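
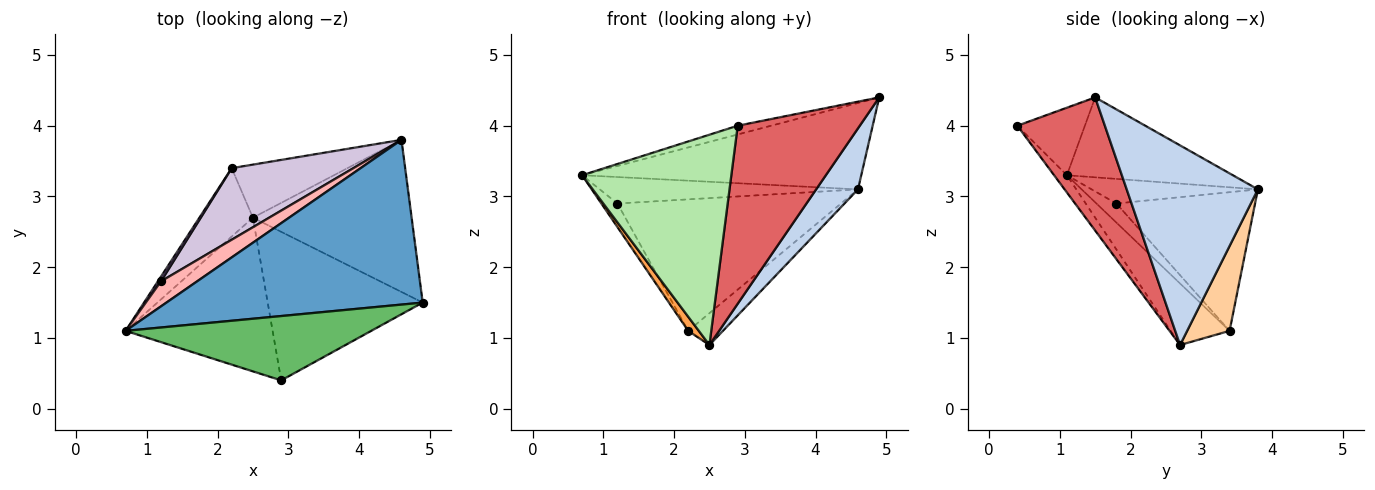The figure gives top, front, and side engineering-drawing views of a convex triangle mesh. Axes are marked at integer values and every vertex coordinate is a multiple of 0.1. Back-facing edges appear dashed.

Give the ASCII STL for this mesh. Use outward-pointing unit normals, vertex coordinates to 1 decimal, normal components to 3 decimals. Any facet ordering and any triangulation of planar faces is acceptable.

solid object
 facet normal -0.266 0.448 0.854
  outer loop
   vertex 4.6 3.8 3.1
   vertex 0.7 1.1 3.3
   vertex 4.9 1.5 4.4
  endloop
 endfacet
 facet normal 0.759 -0.242 -0.604
  outer loop
   vertex 2.5 2.7 0.9
   vertex 4.6 3.8 3.1
   vertex 4.9 1.5 4.4
  endloop
 endfacet
 facet normal -0.748 -0.135 -0.650
  outer loop
   vertex 2.2 3.4 1.1
   vertex 2.5 2.7 0.9
   vertex 0.7 1.1 3.3
  endloop
 endfacet
 facet normal 0.532 0.436 -0.726
  outer loop
   vertex 2.2 3.4 1.1
   vertex 4.6 3.8 3.1
   vertex 2.5 2.7 0.9
  endloop
 endfacet
 facet normal -0.263 0.130 0.956
  outer loop
   vertex 2.9 0.4 4.0
   vertex 4.9 1.5 4.4
   vertex 0.7 1.1 3.3
  endloop
 endfacet
 facet normal -0.069 -0.805 -0.589
  outer loop
   vertex 2.9 0.4 4.0
   vertex 0.7 1.1 3.3
   vertex 2.5 2.7 0.9
  endloop
 endfacet
 facet normal 0.482 -0.673 -0.561
  outer loop
   vertex 2.9 0.4 4.0
   vertex 2.5 2.7 0.9
   vertex 4.9 1.5 4.4
  endloop
 endfacet
 facet normal -0.424 0.658 0.622
  outer loop
   vertex 1.2 1.8 2.9
   vertex 0.7 1.1 3.3
   vertex 4.6 3.8 3.1
  endloop
 endfacet
 facet normal -0.772 0.623 0.125
  outer loop
   vertex 1.2 1.8 2.9
   vertex 2.2 3.4 1.1
   vertex 0.7 1.1 3.3
  endloop
 endfacet
 facet normal -0.478 0.771 0.420
  outer loop
   vertex 1.2 1.8 2.9
   vertex 4.6 3.8 3.1
   vertex 2.2 3.4 1.1
  endloop
 endfacet
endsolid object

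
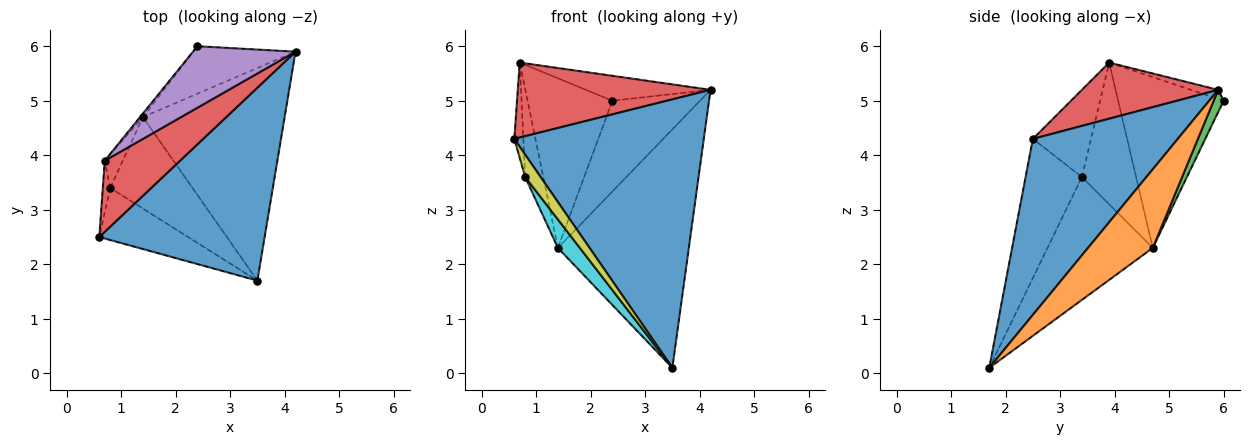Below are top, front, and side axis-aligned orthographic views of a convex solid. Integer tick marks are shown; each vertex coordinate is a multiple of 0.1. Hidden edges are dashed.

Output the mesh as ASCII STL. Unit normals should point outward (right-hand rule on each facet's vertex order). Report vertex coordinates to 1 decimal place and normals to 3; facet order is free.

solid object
 facet normal 0.528 -0.690 0.496
  outer loop
   vertex 3.5 1.7 0.1
   vertex 4.2 5.9 5.2
   vertex 0.6 2.5 4.3
  endloop
 endfacet
 facet normal 0.346 0.700 -0.624
  outer loop
   vertex 1.4 4.7 2.3
   vertex 4.2 5.9 5.2
   vertex 3.5 1.7 0.1
  endloop
 endfacet
 facet normal 0.100 0.881 -0.462
  outer loop
   vertex 1.4 4.7 2.3
   vertex 2.4 6.0 5.0
   vertex 4.2 5.9 5.2
  endloop
 endfacet
 facet normal 0.456 -0.645 0.613
  outer loop
   vertex 0.7 3.9 5.7
   vertex 0.6 2.5 4.3
   vertex 4.2 5.9 5.2
  endloop
 endfacet
 facet normal -0.082 0.374 0.924
  outer loop
   vertex 0.7 3.9 5.7
   vertex 4.2 5.9 5.2
   vertex 2.4 6.0 5.0
  endloop
 endfacet
 facet normal -0.779 0.627 -0.013
  outer loop
   vertex 0.7 3.9 5.7
   vertex 2.4 6.0 5.0
   vertex 1.4 4.7 2.3
  endloop
 endfacet
 facet normal -0.985 0.154 -0.084
  outer loop
   vertex 0.8 3.4 3.6
   vertex 0.6 2.5 4.3
   vertex 0.7 3.9 5.7
  endloop
 endfacet
 facet normal -0.942 0.315 -0.120
  outer loop
   vertex 0.8 3.4 3.6
   vertex 0.7 3.9 5.7
   vertex 1.4 4.7 2.3
  endloop
 endfacet
 facet normal -0.821 -0.225 -0.524
  outer loop
   vertex 0.8 3.4 3.6
   vertex 3.5 1.7 0.1
   vertex 0.6 2.5 4.3
  endloop
 endfacet
 facet normal -0.819 -0.171 -0.549
  outer loop
   vertex 0.8 3.4 3.6
   vertex 1.4 4.7 2.3
   vertex 3.5 1.7 0.1
  endloop
 endfacet
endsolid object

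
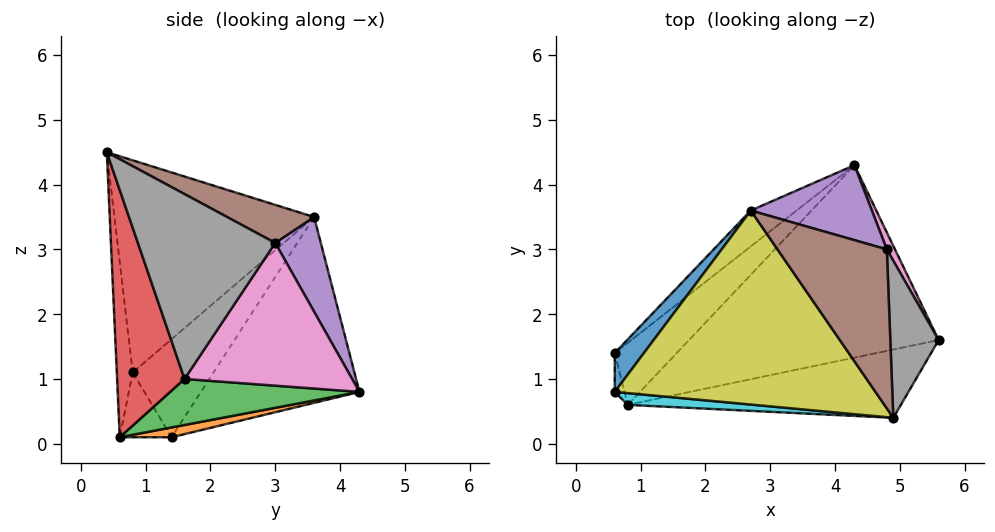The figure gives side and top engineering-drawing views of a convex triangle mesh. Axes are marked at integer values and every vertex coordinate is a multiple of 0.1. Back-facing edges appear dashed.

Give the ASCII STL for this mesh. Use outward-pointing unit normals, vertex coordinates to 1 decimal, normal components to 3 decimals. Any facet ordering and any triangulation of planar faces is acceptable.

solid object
 facet normal -0.593 0.792 -0.146
  outer loop
   vertex 2.7 3.6 3.5
   vertex 4.3 4.3 0.8
   vertex 0.6 1.4 0.1
  endloop
 endfacet
 facet normal 0.156 0.039 -0.987
  outer loop
   vertex 0.8 0.6 0.1
   vertex 0.6 1.4 0.1
   vertex 4.3 4.3 0.8
  endloop
 endfacet
 facet normal 0.181 0.014 -0.983
  outer loop
   vertex 0.8 0.6 0.1
   vertex 4.3 4.3 0.8
   vertex 5.6 1.6 1.0
  endloop
 endfacet
 facet normal 0.245 -0.931 -0.270
  outer loop
   vertex 0.8 0.6 0.1
   vertex 5.6 1.6 1.0
   vertex 4.9 0.4 4.5
  endloop
 endfacet
 facet normal 0.322 0.852 0.412
  outer loop
   vertex 4.8 3.0 3.1
   vertex 4.3 4.3 0.8
   vertex 2.7 3.6 3.5
  endloop
 endfacet
 facet normal 0.292 0.462 0.837
  outer loop
   vertex 4.8 3.0 3.1
   vertex 2.7 3.6 3.5
   vertex 4.9 0.4 4.5
  endloop
 endfacet
 facet normal 0.898 0.436 0.051
  outer loop
   vertex 4.8 3.0 3.1
   vertex 5.6 1.6 1.0
   vertex 4.3 4.3 0.8
  endloop
 endfacet
 facet normal 0.953 0.171 0.249
  outer loop
   vertex 4.8 3.0 3.1
   vertex 4.9 0.4 4.5
   vertex 5.6 1.6 1.0
  endloop
 endfacet
 facet normal -0.620 -0.188 0.762
  outer loop
   vertex 0.6 0.8 1.1
   vertex 4.9 0.4 4.5
   vertex 2.7 3.6 3.5
  endloop
 endfacet
 facet normal -0.210 -0.966 0.151
  outer loop
   vertex 0.6 0.8 1.1
   vertex 0.8 0.6 0.1
   vertex 4.9 0.4 4.5
  endloop
 endfacet
 facet normal -0.866 0.429 0.257
  outer loop
   vertex 0.6 0.8 1.1
   vertex 2.7 3.6 3.5
   vertex 0.6 1.4 0.1
  endloop
 endfacet
 facet normal -0.960 -0.240 -0.144
  outer loop
   vertex 0.6 0.8 1.1
   vertex 0.6 1.4 0.1
   vertex 0.8 0.6 0.1
  endloop
 endfacet
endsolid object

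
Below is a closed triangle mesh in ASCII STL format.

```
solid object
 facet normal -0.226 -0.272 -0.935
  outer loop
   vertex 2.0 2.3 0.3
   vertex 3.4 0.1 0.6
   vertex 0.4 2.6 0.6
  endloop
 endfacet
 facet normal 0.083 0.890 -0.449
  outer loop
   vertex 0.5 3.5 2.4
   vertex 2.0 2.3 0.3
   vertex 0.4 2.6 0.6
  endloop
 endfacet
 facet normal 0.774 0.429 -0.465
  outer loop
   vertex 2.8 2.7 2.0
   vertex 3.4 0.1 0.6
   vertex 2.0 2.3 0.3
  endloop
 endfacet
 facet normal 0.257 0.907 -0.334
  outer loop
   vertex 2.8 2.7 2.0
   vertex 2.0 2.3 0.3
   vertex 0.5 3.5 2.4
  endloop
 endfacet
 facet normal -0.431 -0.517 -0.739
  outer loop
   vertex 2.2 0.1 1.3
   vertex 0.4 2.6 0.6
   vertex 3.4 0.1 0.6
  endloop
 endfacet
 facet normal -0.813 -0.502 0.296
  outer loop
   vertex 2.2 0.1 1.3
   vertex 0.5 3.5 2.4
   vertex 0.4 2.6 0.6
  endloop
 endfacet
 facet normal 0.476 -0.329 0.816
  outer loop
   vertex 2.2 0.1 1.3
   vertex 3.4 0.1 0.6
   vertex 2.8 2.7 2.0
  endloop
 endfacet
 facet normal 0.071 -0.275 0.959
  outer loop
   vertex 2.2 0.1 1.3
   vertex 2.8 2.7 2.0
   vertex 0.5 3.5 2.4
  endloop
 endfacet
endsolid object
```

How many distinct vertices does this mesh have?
6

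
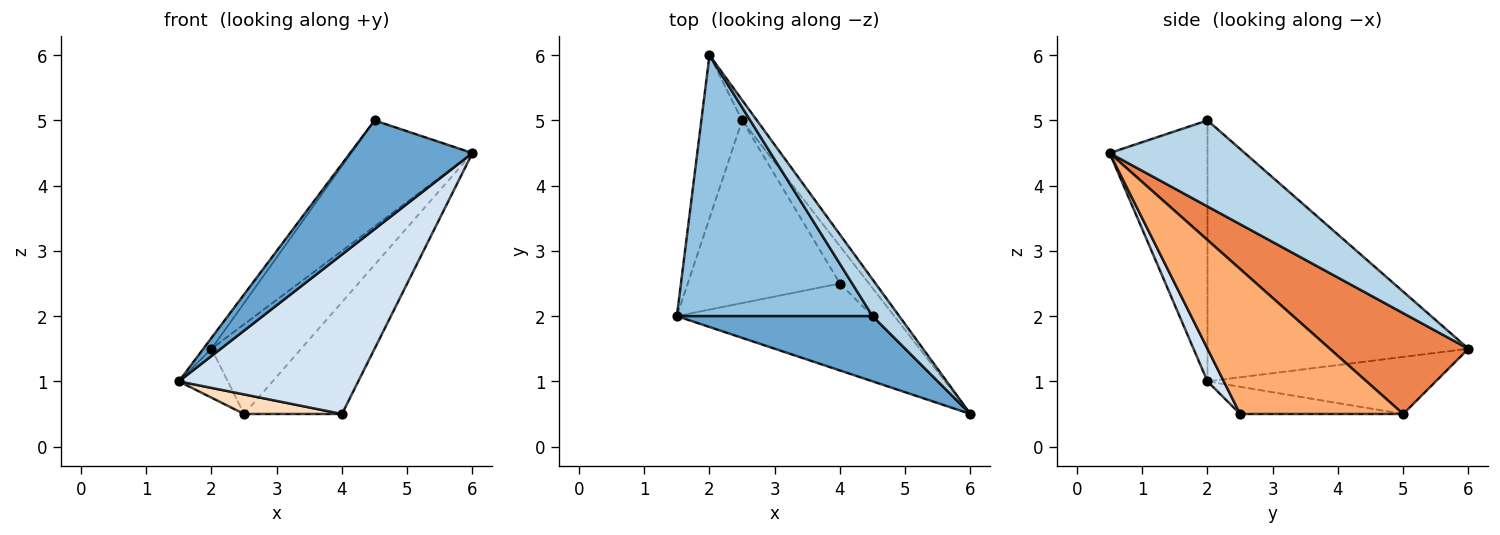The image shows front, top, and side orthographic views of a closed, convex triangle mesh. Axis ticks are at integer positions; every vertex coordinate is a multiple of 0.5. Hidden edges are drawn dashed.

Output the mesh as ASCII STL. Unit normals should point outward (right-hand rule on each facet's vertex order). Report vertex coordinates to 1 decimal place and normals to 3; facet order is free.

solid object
 facet normal -0.566 -0.707 0.424
  outer loop
   vertex 4.5 2.0 5.0
   vertex 1.5 2.0 1.0
   vertex 6.0 0.5 4.5
  endloop
 endfacet
 facet normal -0.800 0.025 0.600
  outer loop
   vertex 4.5 2.0 5.0
   vertex 2.0 6.0 1.5
   vertex 1.5 2.0 1.0
  endloop
 endfacet
 facet normal 0.725 0.650 0.225
  outer loop
   vertex 4.5 2.0 5.0
   vertex 6.0 0.5 4.5
   vertex 2.0 6.0 1.5
  endloop
 endfacet
 facet normal 0.080 -0.875 -0.477
  outer loop
   vertex 4.0 2.5 0.5
   vertex 6.0 0.5 4.5
   vertex 1.5 2.0 1.0
  endloop
 endfacet
 facet normal 0.833 0.539 -0.123
  outer loop
   vertex 2.5 5.0 0.5
   vertex 2.0 6.0 1.5
   vertex 6.0 0.5 4.5
  endloop
 endfacet
 facet normal 0.845 0.507 -0.169
  outer loop
   vertex 2.5 5.0 0.5
   vertex 6.0 0.5 4.5
   vertex 4.0 2.5 0.5
  endloop
 endfacet
 facet normal -0.802 0.172 -0.573
  outer loop
   vertex 2.5 5.0 0.5
   vertex 1.5 2.0 1.0
   vertex 2.0 6.0 1.5
  endloop
 endfacet
 facet normal -0.175 -0.105 -0.979
  outer loop
   vertex 2.5 5.0 0.5
   vertex 4.0 2.5 0.5
   vertex 1.5 2.0 1.0
  endloop
 endfacet
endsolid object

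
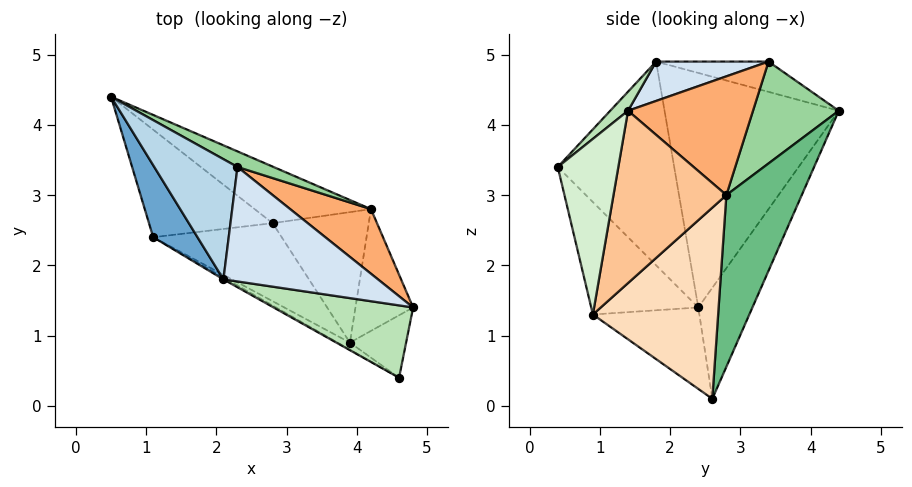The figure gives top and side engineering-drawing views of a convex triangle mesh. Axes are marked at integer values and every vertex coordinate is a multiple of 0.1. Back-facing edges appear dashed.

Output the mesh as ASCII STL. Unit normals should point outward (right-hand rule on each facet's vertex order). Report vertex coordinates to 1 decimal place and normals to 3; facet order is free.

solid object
 facet normal -0.859 -0.485 0.162
  outer loop
   vertex 1.1 2.4 1.4
   vertex 2.1 1.8 4.9
   vertex 0.5 4.4 4.2
  endloop
 endfacet
 facet normal -0.511 0.644 -0.569
  outer loop
   vertex 1.1 2.4 1.4
   vertex 0.5 4.4 4.2
   vertex 2.8 2.6 0.1
  endloop
 endfacet
 facet normal -0.341 0.043 0.939
  outer loop
   vertex 2.3 3.4 4.9
   vertex 0.5 4.4 4.2
   vertex 2.1 1.8 4.9
  endloop
 endfacet
 facet normal 0.247 -0.031 0.969
  outer loop
   vertex 2.3 3.4 4.9
   vertex 2.1 1.8 4.9
   vertex 4.8 1.4 4.2
  endloop
 endfacet
 facet normal -0.389 -0.686 -0.615
  outer loop
   vertex 3.9 0.9 1.3
   vertex 1.1 2.4 1.4
   vertex 2.8 2.6 0.1
  endloop
 endfacet
 facet normal 0.634 0.642 0.432
  outer loop
   vertex 4.2 2.8 3.0
   vertex 2.3 3.4 4.9
   vertex 4.8 1.4 4.2
  endloop
 endfacet
 facet normal 0.940 0.133 -0.315
  outer loop
   vertex 4.2 2.8 3.0
   vertex 4.8 1.4 4.2
   vertex 3.9 0.9 1.3
  endloop
 endfacet
 facet normal 0.864 0.252 -0.435
  outer loop
   vertex 4.2 2.8 3.0
   vertex 3.9 0.9 1.3
   vertex 2.8 2.6 0.1
  endloop
 endfacet
 facet normal 0.326 0.919 -0.221
  outer loop
   vertex 4.2 2.8 3.0
   vertex 2.8 2.6 0.1
   vertex 0.5 4.4 4.2
  endloop
 endfacet
 facet normal 0.434 0.888 0.153
  outer loop
   vertex 4.2 2.8 3.0
   vertex 0.5 4.4 4.2
   vertex 2.3 3.4 4.9
  endloop
 endfacet
 facet normal 0.105 -0.634 0.766
  outer loop
   vertex 4.6 0.4 3.4
   vertex 4.8 1.4 4.2
   vertex 2.1 1.8 4.9
  endloop
 endfacet
 facet normal 0.951 0.053 -0.304
  outer loop
   vertex 4.6 0.4 3.4
   vertex 3.9 0.9 1.3
   vertex 4.8 1.4 4.2
  endloop
 endfacet
 facet normal -0.492 -0.870 -0.008
  outer loop
   vertex 4.6 0.4 3.4
   vertex 2.1 1.8 4.9
   vertex 1.1 2.4 1.4
  endloop
 endfacet
 facet normal -0.473 -0.880 -0.052
  outer loop
   vertex 4.6 0.4 3.4
   vertex 1.1 2.4 1.4
   vertex 3.9 0.9 1.3
  endloop
 endfacet
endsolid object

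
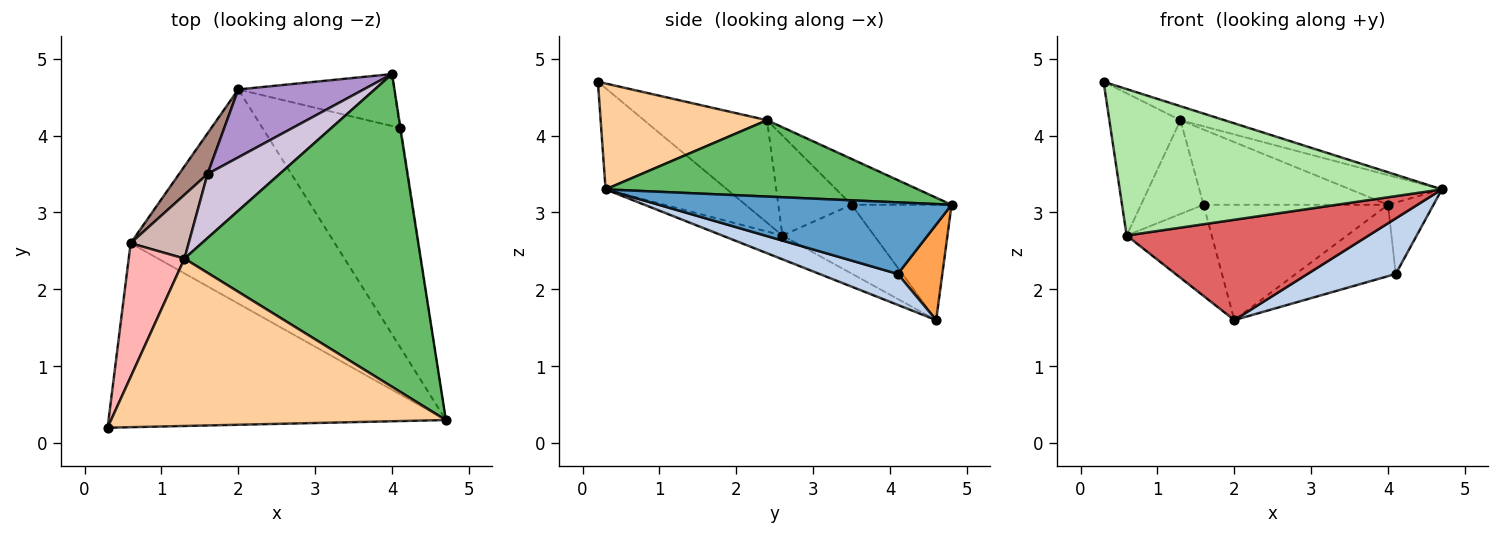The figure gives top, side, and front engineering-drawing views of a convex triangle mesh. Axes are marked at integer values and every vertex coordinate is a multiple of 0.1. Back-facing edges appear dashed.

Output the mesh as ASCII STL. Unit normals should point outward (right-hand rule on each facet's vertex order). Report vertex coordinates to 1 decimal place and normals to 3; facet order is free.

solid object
 facet normal 0.988 0.153 -0.009
  outer loop
   vertex 4.1 4.1 2.2
   vertex 4.0 4.8 3.1
   vertex 4.7 0.3 3.3
  endloop
 endfacet
 facet normal 0.213 -0.240 -0.947
  outer loop
   vertex 4.1 4.1 2.2
   vertex 4.7 0.3 3.3
   vertex 2.0 4.6 1.6
  endloop
 endfacet
 facet normal 0.339 0.760 -0.554
  outer loop
   vertex 4.1 4.1 2.2
   vertex 2.0 4.6 1.6
   vertex 4.0 4.8 3.1
  endloop
 endfacet
 facet normal 0.301 0.079 0.950
  outer loop
   vertex 1.3 2.4 4.2
   vertex 0.3 0.2 4.7
   vertex 4.7 0.3 3.3
  endloop
 endfacet
 facet normal 0.306 0.090 0.948
  outer loop
   vertex 1.3 2.4 4.2
   vertex 4.7 0.3 3.3
   vertex 4.0 4.8 3.1
  endloop
 endfacet
 facet normal -0.229 -0.606 -0.762
  outer loop
   vertex 0.6 2.6 2.7
   vertex 4.7 0.3 3.3
   vertex 0.3 0.2 4.7
  endloop
 endfacet
 facet normal -0.105 -0.422 -0.901
  outer loop
   vertex 0.6 2.6 2.7
   vertex 2.0 4.6 1.6
   vertex 4.7 0.3 3.3
  endloop
 endfacet
 facet normal -0.783 0.453 0.426
  outer loop
   vertex 0.6 2.6 2.7
   vertex 0.3 0.2 4.7
   vertex 1.3 2.4 4.2
  endloop
 endfacet
 facet normal -0.423 0.781 0.460
  outer loop
   vertex 1.6 3.5 3.1
   vertex 4.0 4.8 3.1
   vertex 2.0 4.6 1.6
  endloop
 endfacet
 facet normal -0.381 0.704 0.600
  outer loop
   vertex 1.6 3.5 3.1
   vertex 1.3 2.4 4.2
   vertex 4.0 4.8 3.1
  endloop
 endfacet
 facet normal -0.702 0.651 0.290
  outer loop
   vertex 1.6 3.5 3.1
   vertex 2.0 4.6 1.6
   vertex 0.6 2.6 2.7
  endloop
 endfacet
 facet normal -0.696 0.594 0.404
  outer loop
   vertex 1.6 3.5 3.1
   vertex 0.6 2.6 2.7
   vertex 1.3 2.4 4.2
  endloop
 endfacet
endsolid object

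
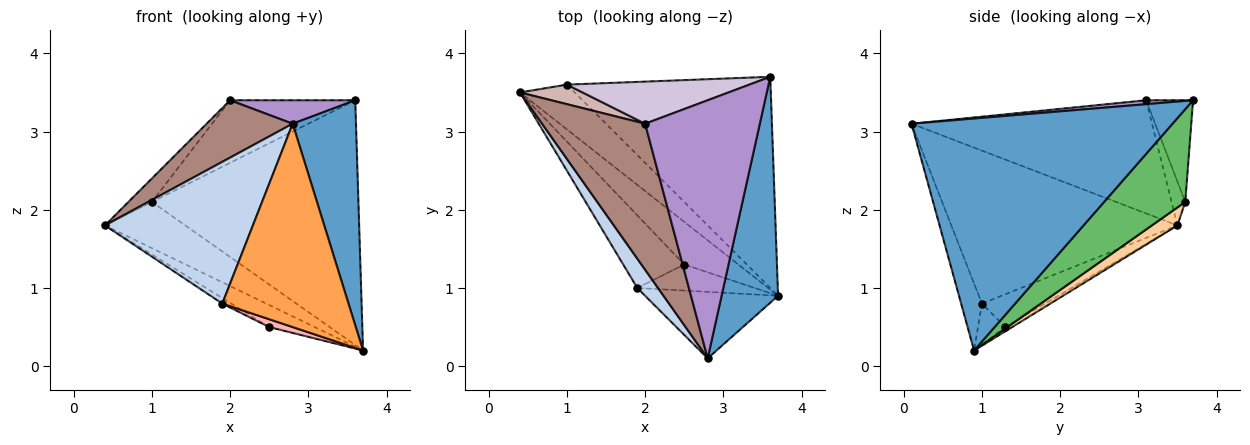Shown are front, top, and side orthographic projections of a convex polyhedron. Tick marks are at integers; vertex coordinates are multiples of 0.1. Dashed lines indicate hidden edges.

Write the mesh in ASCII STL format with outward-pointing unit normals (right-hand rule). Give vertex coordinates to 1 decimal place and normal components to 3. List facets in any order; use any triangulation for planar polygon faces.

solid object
 facet normal 0.946 -0.229 0.230
  outer loop
   vertex 2.8 0.1 3.1
   vertex 3.7 0.9 0.2
   vertex 3.6 3.7 3.4
  endloop
 endfacet
 facet normal -0.832 -0.544 0.113
  outer loop
   vertex 1.9 1.0 0.8
   vertex 2.8 0.1 3.1
   vertex 0.4 3.5 1.8
  endloop
 endfacet
 facet normal -0.155 -0.939 -0.307
  outer loop
   vertex 1.9 1.0 0.8
   vertex 3.7 0.9 0.2
   vertex 2.8 0.1 3.1
  endloop
 endfacet
 facet normal 0.223 0.700 -0.679
  outer loop
   vertex 1.0 3.6 2.1
   vertex 3.7 0.9 0.2
   vertex 0.4 3.5 1.8
  endloop
 endfacet
 facet normal 0.285 0.726 -0.626
  outer loop
   vertex 1.0 3.6 2.1
   vertex 3.6 3.7 3.4
   vertex 3.7 0.9 0.2
  endloop
 endfacet
 facet normal -0.069 0.458 -0.886
  outer loop
   vertex 2.5 1.3 0.5
   vertex 0.4 3.5 1.8
   vertex 3.7 0.9 0.2
  endloop
 endfacet
 facet normal -0.473 0.068 -0.878
  outer loop
   vertex 2.5 1.3 0.5
   vertex 1.9 1.0 0.8
   vertex 0.4 3.5 1.8
  endloop
 endfacet
 facet normal -0.318 -0.272 -0.908
  outer loop
   vertex 2.5 1.3 0.5
   vertex 3.7 0.9 0.2
   vertex 1.9 1.0 0.8
  endloop
 endfacet
 facet normal 0.034 -0.090 0.995
  outer loop
   vertex 2.0 3.1 3.4
   vertex 2.8 0.1 3.1
   vertex 3.6 3.7 3.4
  endloop
 endfacet
 facet normal -0.297 0.792 0.533
  outer loop
   vertex 2.0 3.1 3.4
   vertex 3.6 3.7 3.4
   vertex 1.0 3.6 2.1
  endloop
 endfacet
 facet normal -0.715 -0.256 0.651
  outer loop
   vertex 2.0 3.1 3.4
   vertex 0.4 3.5 1.8
   vertex 2.8 0.1 3.1
  endloop
 endfacet
 facet normal -0.409 0.701 0.584
  outer loop
   vertex 2.0 3.1 3.4
   vertex 1.0 3.6 2.1
   vertex 0.4 3.5 1.8
  endloop
 endfacet
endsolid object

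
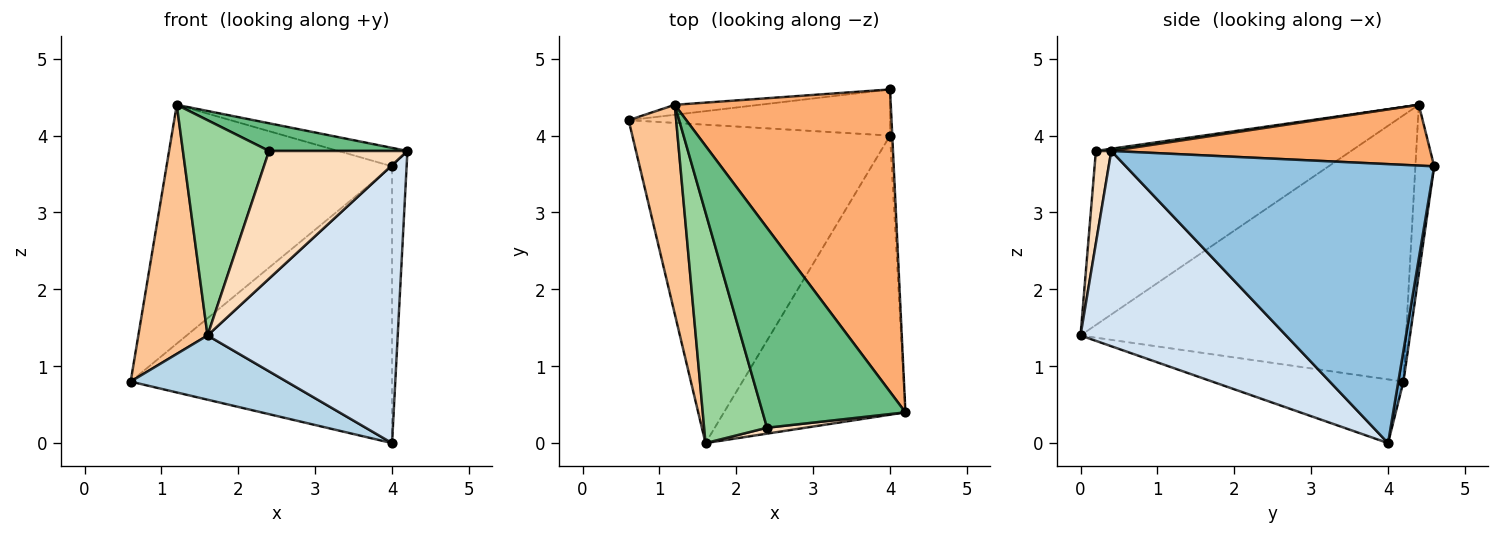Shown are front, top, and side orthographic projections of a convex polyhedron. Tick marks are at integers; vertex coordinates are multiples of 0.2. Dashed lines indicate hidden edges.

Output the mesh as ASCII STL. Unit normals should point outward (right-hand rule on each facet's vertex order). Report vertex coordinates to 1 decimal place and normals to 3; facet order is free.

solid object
 facet normal 0.019 0.986 -0.164
  outer loop
   vertex 4.0 4.0 0.0
   vertex 0.6 4.2 0.8
   vertex 4.0 4.6 3.6
  endloop
 endfacet
 facet normal 0.999 0.047 -0.008
  outer loop
   vertex 4.0 4.0 0.0
   vertex 4.0 4.6 3.6
   vertex 4.2 0.4 3.8
  endloop
 endfacet
 facet normal -0.235 -0.192 -0.953
  outer loop
   vertex 1.6 0.0 1.4
   vertex 0.6 4.2 0.8
   vertex 4.0 4.0 0.0
  endloop
 endfacet
 facet normal 0.606 -0.561 -0.563
  outer loop
   vertex 1.6 0.0 1.4
   vertex 4.0 4.0 0.0
   vertex 4.2 0.4 3.8
  endloop
 endfacet
 facet normal -0.083 0.996 -0.041
  outer loop
   vertex 1.2 4.4 4.4
   vertex 4.0 4.6 3.6
   vertex 0.6 4.2 0.8
  endloop
 endfacet
 facet normal 0.270 0.059 0.961
  outer loop
   vertex 1.2 4.4 4.4
   vertex 4.2 0.4 3.8
   vertex 4.0 4.6 3.6
  endloop
 endfacet
 facet normal -0.964 -0.205 0.172
  outer loop
   vertex 1.2 4.4 4.4
   vertex 0.6 4.2 0.8
   vertex 1.6 0.0 1.4
  endloop
 endfacet
 facet normal 0.110 -0.993 0.046
  outer loop
   vertex 2.4 0.2 3.8
   vertex 1.6 0.0 1.4
   vertex 4.2 0.4 3.8
  endloop
 endfacet
 facet normal 0.015 -0.137 0.990
  outer loop
   vertex 2.4 0.2 3.8
   vertex 4.2 0.4 3.8
   vertex 1.2 4.4 4.4
  endloop
 endfacet
 facet normal -0.896 -0.302 0.324
  outer loop
   vertex 2.4 0.2 3.8
   vertex 1.2 4.4 4.4
   vertex 1.6 0.0 1.4
  endloop
 endfacet
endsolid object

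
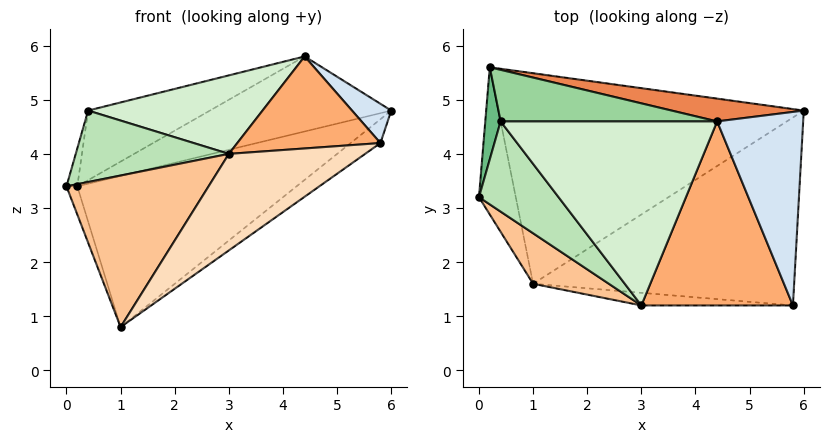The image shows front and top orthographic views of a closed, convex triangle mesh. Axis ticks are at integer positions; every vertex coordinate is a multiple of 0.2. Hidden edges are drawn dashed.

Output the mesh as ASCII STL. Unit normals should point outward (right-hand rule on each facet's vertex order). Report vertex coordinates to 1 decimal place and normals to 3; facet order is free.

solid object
 facet normal 0.581 0.102 -0.808
  outer loop
   vertex 1.0 1.6 0.8
   vertex 6.0 4.8 4.8
   vertex 5.8 1.2 4.2
  endloop
 endfacet
 facet normal -0.914 0.076 -0.398
  outer loop
   vertex 0.2 5.6 3.4
   vertex 1.0 1.6 0.8
   vertex 0.0 3.2 3.4
  endloop
 endfacet
 facet normal 0.267 0.562 -0.783
  outer loop
   vertex 0.2 5.6 3.4
   vertex 6.0 4.8 4.8
   vertex 1.0 1.6 0.8
  endloop
 endfacet
 facet normal 0.537 -0.168 0.826
  outer loop
   vertex 4.4 4.6 5.8
   vertex 5.8 1.2 4.2
   vertex 6.0 4.8 4.8
  endloop
 endfacet
 facet normal 0.062 0.955 0.290
  outer loop
   vertex 4.4 4.6 5.8
   vertex 6.0 4.8 4.8
   vertex 0.2 5.6 3.4
  endloop
 endfacet
 facet normal -0.064 -0.446 0.893
  outer loop
   vertex 3.0 1.2 4.0
   vertex 5.8 1.2 4.2
   vertex 4.4 4.6 5.8
  endloop
 endfacet
 facet normal -0.571 -0.779 0.260
  outer loop
   vertex 3.0 1.2 4.0
   vertex 0.0 3.2 3.4
   vertex 1.0 1.6 0.8
  endloop
 endfacet
 facet normal 0.009 -0.992 -0.130
  outer loop
   vertex 3.0 1.2 4.0
   vertex 1.0 1.6 0.8
   vertex 5.8 1.2 4.2
  endloop
 endfacet
 facet normal -0.977 0.081 0.198
  outer loop
   vertex 0.4 4.6 4.8
   vertex 0.2 5.6 3.4
   vertex 0.0 3.2 3.4
  endloop
 endfacet
 facet normal -0.147 0.795 0.589
  outer loop
   vertex 0.4 4.6 4.8
   vertex 4.4 4.6 5.8
   vertex 0.2 5.6 3.4
  endloop
 endfacet
 facet normal -0.496 -0.539 0.681
  outer loop
   vertex 0.4 4.6 4.8
   vertex 0.0 3.2 3.4
   vertex 3.0 1.2 4.0
  endloop
 endfacet
 facet normal -0.224 -0.382 0.896
  outer loop
   vertex 0.4 4.6 4.8
   vertex 3.0 1.2 4.0
   vertex 4.4 4.6 5.8
  endloop
 endfacet
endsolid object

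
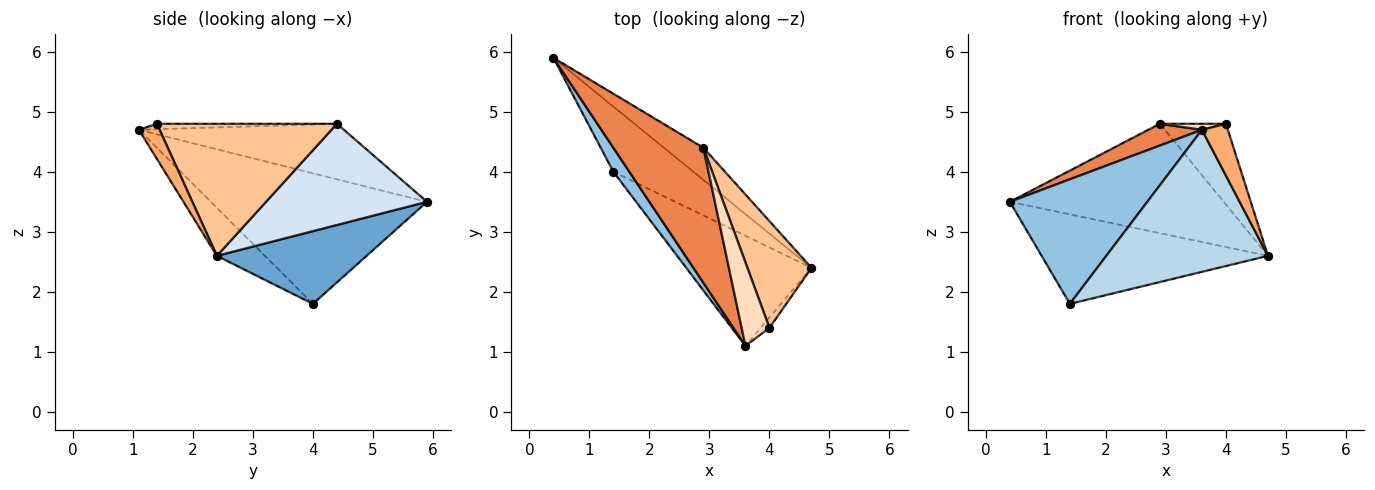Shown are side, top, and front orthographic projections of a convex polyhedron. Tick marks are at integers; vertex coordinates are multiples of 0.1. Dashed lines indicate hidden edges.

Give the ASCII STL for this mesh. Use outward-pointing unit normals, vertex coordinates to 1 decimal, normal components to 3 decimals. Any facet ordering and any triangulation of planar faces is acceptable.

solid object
 facet normal 0.471 0.713 -0.519
  outer loop
   vertex 1.4 4.0 1.8
   vertex 0.4 5.9 3.5
   vertex 4.7 2.4 2.6
  endloop
 endfacet
 facet normal -0.839 -0.534 0.103
  outer loop
   vertex 1.4 4.0 1.8
   vertex 3.6 1.1 4.7
   vertex 0.4 5.9 3.5
  endloop
 endfacet
 facet normal -0.229 -0.770 -0.596
  outer loop
   vertex 1.4 4.0 1.8
   vertex 4.7 2.4 2.6
   vertex 3.6 1.1 4.7
  endloop
 endfacet
 facet normal 0.585 0.778 -0.228
  outer loop
   vertex 2.9 4.4 4.8
   vertex 4.7 2.4 2.6
   vertex 0.4 5.9 3.5
  endloop
 endfacet
 facet normal -0.520 -0.136 0.843
  outer loop
   vertex 2.9 4.4 4.8
   vertex 0.4 5.9 3.5
   vertex 3.6 1.1 4.7
  endloop
 endfacet
 facet normal 0.617 -0.772 -0.154
  outer loop
   vertex 4.0 1.4 4.8
   vertex 3.6 1.1 4.7
   vertex 4.7 2.4 2.6
  endloop
 endfacet
 facet normal 0.855 0.313 0.414
  outer loop
   vertex 4.0 1.4 4.8
   vertex 4.7 2.4 2.6
   vertex 2.9 4.4 4.8
  endloop
 endfacet
 facet normal -0.192 -0.070 0.979
  outer loop
   vertex 4.0 1.4 4.8
   vertex 2.9 4.4 4.8
   vertex 3.6 1.1 4.7
  endloop
 endfacet
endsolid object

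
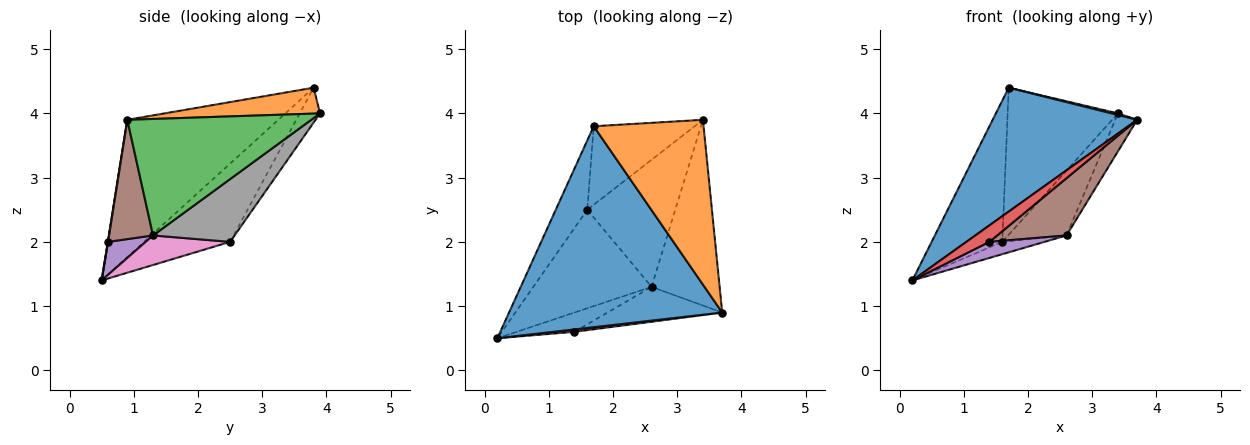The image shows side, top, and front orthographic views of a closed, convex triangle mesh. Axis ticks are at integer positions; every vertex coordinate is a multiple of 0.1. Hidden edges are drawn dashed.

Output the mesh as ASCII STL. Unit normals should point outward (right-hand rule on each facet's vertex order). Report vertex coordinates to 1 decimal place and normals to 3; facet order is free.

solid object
 facet normal -0.481 -0.460 0.746
  outer loop
   vertex 1.7 3.8 4.4
   vertex 0.2 0.5 1.4
   vertex 3.7 0.9 3.9
  endloop
 endfacet
 facet normal 0.230 -0.009 0.973
  outer loop
   vertex 3.4 3.9 4.0
   vertex 1.7 3.8 4.4
   vertex 3.7 0.9 3.9
  endloop
 endfacet
 facet normal 0.859 0.103 -0.502
  outer loop
   vertex 2.6 1.3 2.1
   vertex 3.4 3.9 4.0
   vertex 3.7 0.9 3.9
  endloop
 endfacet
 facet normal 0.011 -0.990 0.143
  outer loop
   vertex 1.4 0.6 2.0
   vertex 3.7 0.9 3.9
   vertex 0.2 0.5 1.4
  endloop
 endfacet
 facet normal 0.401 -0.587 -0.704
  outer loop
   vertex 1.4 0.6 2.0
   vertex 0.2 0.5 1.4
   vertex 2.6 1.3 2.1
  endloop
 endfacet
 facet normal 0.476 -0.751 -0.458
  outer loop
   vertex 1.4 0.6 2.0
   vertex 2.6 1.3 2.1
   vertex 3.7 0.9 3.9
  endloop
 endfacet
 facet normal 0.241 0.120 -0.963
  outer loop
   vertex 1.6 2.5 2.0
   vertex 2.6 1.3 2.1
   vertex 0.2 0.5 1.4
  endloop
 endfacet
 facet normal 0.536 0.384 -0.752
  outer loop
   vertex 1.6 2.5 2.0
   vertex 3.4 3.9 4.0
   vertex 2.6 1.3 2.1
  endloop
 endfacet
 facet normal -0.738 0.606 -0.297
  outer loop
   vertex 1.6 2.5 2.0
   vertex 0.2 0.5 1.4
   vertex 1.7 3.8 4.4
  endloop
 endfacet
 facet normal -0.161 0.871 -0.465
  outer loop
   vertex 1.6 2.5 2.0
   vertex 1.7 3.8 4.4
   vertex 3.4 3.9 4.0
  endloop
 endfacet
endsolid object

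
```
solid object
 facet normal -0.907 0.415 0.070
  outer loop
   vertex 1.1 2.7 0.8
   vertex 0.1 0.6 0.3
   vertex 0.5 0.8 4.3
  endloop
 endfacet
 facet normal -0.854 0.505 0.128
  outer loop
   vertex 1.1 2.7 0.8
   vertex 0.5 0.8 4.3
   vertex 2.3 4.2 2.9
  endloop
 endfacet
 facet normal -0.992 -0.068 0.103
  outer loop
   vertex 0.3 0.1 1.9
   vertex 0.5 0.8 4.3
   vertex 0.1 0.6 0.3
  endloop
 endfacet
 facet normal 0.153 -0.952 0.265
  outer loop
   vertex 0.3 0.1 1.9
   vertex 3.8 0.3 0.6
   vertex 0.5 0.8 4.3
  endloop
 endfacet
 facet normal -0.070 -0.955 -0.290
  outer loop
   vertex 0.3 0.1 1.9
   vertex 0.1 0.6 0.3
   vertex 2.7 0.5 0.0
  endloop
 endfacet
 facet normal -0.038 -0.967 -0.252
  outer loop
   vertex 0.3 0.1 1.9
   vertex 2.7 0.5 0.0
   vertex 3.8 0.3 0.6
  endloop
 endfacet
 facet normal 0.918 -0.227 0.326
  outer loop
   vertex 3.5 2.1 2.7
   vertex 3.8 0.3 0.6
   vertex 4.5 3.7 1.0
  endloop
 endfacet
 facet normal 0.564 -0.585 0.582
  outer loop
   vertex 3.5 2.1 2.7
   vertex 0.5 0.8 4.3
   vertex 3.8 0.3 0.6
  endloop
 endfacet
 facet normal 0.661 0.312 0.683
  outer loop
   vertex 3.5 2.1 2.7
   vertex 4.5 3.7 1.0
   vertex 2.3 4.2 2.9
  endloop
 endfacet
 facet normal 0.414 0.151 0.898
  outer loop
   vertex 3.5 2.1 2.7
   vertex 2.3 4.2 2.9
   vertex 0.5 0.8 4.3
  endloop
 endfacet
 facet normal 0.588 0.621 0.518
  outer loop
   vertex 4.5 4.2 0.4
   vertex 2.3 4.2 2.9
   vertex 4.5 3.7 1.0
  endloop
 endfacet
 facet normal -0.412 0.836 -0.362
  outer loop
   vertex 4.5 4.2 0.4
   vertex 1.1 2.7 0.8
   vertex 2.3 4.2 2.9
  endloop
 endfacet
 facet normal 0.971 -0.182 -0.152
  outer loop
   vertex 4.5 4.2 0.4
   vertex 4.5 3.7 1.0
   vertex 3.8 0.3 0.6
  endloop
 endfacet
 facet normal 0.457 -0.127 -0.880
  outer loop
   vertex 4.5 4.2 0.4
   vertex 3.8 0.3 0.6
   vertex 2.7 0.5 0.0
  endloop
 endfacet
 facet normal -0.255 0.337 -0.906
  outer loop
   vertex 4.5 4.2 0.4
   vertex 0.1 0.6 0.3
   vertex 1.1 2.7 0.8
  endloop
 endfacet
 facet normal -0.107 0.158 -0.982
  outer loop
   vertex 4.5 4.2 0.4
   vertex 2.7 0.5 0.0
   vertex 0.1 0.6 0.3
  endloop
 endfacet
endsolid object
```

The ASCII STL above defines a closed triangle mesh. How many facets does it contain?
16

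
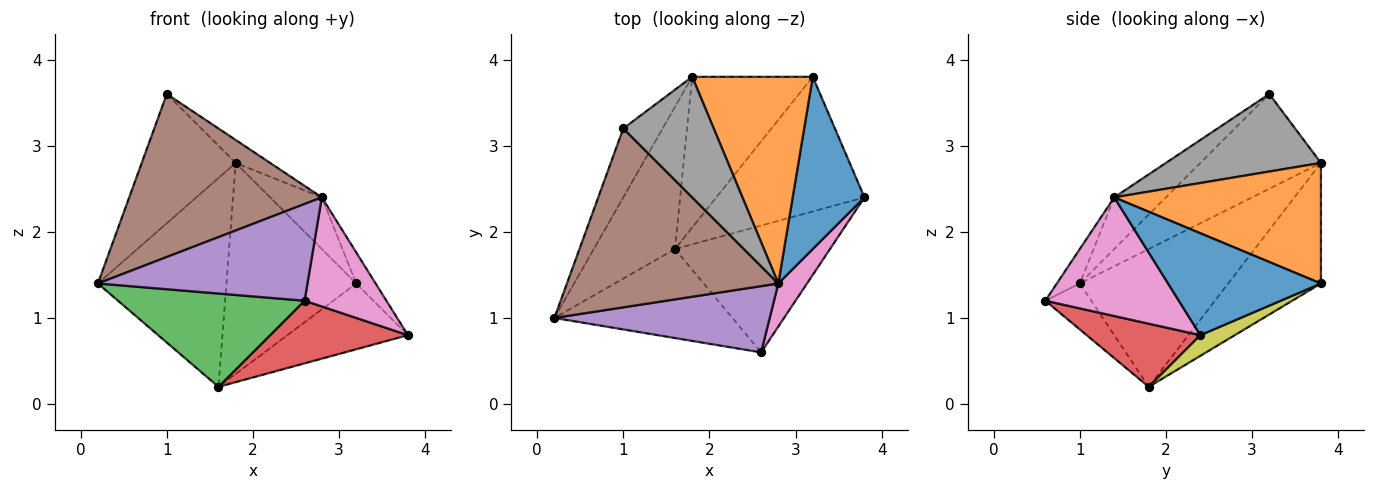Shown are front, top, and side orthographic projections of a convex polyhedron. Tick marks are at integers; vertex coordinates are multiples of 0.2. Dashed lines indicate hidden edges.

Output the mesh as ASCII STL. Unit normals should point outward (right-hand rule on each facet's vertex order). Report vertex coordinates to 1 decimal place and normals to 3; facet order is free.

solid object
 facet normal -0.750 0.584 -0.312
  outer loop
   vertex 1.0 3.2 3.6
   vertex 1.8 3.8 2.8
   vertex 0.2 1.0 1.4
  endloop
 endfacet
 facet normal -0.691 0.598 -0.407
  outer loop
   vertex 1.6 1.8 0.2
   vertex 0.2 1.0 1.4
   vertex 1.8 3.8 2.8
  endloop
 endfacet
 facet normal -0.175 -0.712 -0.680
  outer loop
   vertex 1.6 1.8 0.2
   vertex 2.6 0.6 1.2
   vertex 0.2 1.0 1.4
  endloop
 endfacet
 facet normal 0.343 -0.416 -0.842
  outer loop
   vertex 1.6 1.8 0.2
   vertex 3.8 2.4 0.8
   vertex 2.6 0.6 1.2
  endloop
 endfacet
 facet normal -0.090 -0.822 0.563
  outer loop
   vertex 2.8 1.4 2.4
   vertex 0.2 1.0 1.4
   vertex 2.6 0.6 1.2
  endloop
 endfacet
 facet normal -0.178 -0.663 0.727
  outer loop
   vertex 2.8 1.4 2.4
   vertex 1.0 3.2 3.6
   vertex 0.2 1.0 1.4
  endloop
 endfacet
 facet normal 0.835 -0.512 0.202
  outer loop
   vertex 2.8 1.4 2.4
   vertex 2.6 0.6 1.2
   vertex 3.8 2.4 0.8
  endloop
 endfacet
 facet normal 0.644 0.143 0.751
  outer loop
   vertex 2.8 1.4 2.4
   vertex 1.8 3.8 2.8
   vertex 1.0 3.2 3.6
  endloop
 endfacet
 facet normal 0.124 0.435 -0.892
  outer loop
   vertex 3.2 3.8 1.4
   vertex 3.8 2.4 0.8
   vertex 1.6 1.8 0.2
  endloop
 endfacet
 facet normal -0.503 0.704 -0.503
  outer loop
   vertex 3.2 3.8 1.4
   vertex 1.6 1.8 0.2
   vertex 1.8 3.8 2.8
  endloop
 endfacet
 facet normal 0.813 0.103 0.573
  outer loop
   vertex 3.2 3.8 1.4
   vertex 2.8 1.4 2.4
   vertex 3.8 2.4 0.8
  endloop
 endfacet
 facet normal 0.696 0.174 0.696
  outer loop
   vertex 3.2 3.8 1.4
   vertex 1.8 3.8 2.8
   vertex 2.8 1.4 2.4
  endloop
 endfacet
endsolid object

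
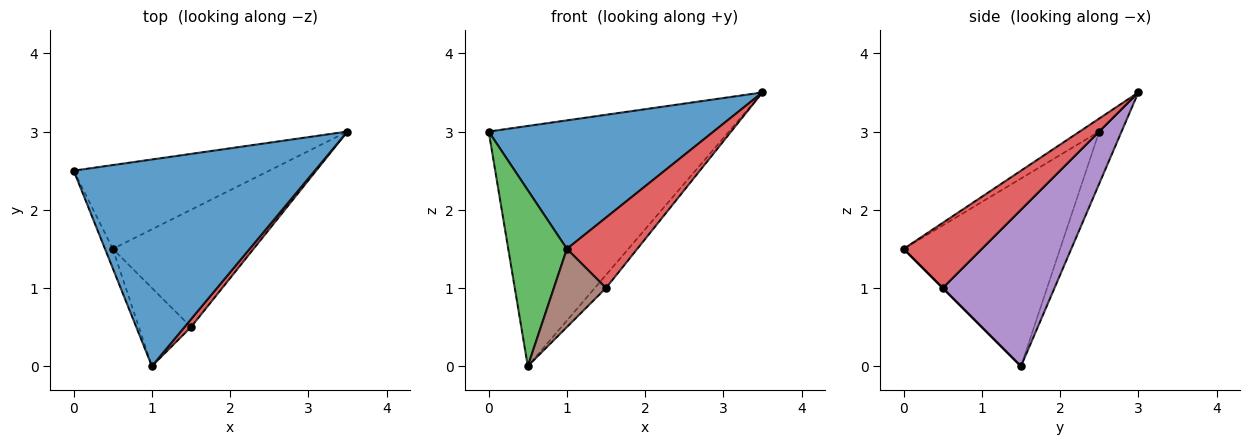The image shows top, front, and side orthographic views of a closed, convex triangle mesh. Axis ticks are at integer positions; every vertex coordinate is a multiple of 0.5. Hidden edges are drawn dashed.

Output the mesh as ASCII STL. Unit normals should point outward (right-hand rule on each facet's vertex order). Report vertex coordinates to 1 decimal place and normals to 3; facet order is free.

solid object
 facet normal -0.046 -0.527 0.848
  outer loop
   vertex 1.0 0.0 1.5
   vertex 3.5 3.0 3.5
   vertex 0.0 2.5 3.0
  endloop
 endfacet
 facet normal -0.087 0.941 -0.328
  outer loop
   vertex 0.5 1.5 0.0
   vertex 0.0 2.5 3.0
   vertex 3.5 3.0 3.5
  endloop
 endfacet
 facet normal -0.936 -0.351 -0.039
  outer loop
   vertex 0.5 1.5 0.0
   vertex 1.0 0.0 1.5
   vertex 0.0 2.5 3.0
  endloop
 endfacet
 facet normal 0.741 -0.667 0.074
  outer loop
   vertex 1.5 0.5 1.0
   vertex 3.5 3.0 3.5
   vertex 1.0 0.0 1.5
  endloop
 endfacet
 facet normal 0.741 0.074 -0.667
  outer loop
   vertex 1.5 0.5 1.0
   vertex 0.5 1.5 0.0
   vertex 3.5 3.0 3.5
  endloop
 endfacet
 facet normal 0.000 -0.707 -0.707
  outer loop
   vertex 1.5 0.5 1.0
   vertex 1.0 0.0 1.5
   vertex 0.5 1.5 0.0
  endloop
 endfacet
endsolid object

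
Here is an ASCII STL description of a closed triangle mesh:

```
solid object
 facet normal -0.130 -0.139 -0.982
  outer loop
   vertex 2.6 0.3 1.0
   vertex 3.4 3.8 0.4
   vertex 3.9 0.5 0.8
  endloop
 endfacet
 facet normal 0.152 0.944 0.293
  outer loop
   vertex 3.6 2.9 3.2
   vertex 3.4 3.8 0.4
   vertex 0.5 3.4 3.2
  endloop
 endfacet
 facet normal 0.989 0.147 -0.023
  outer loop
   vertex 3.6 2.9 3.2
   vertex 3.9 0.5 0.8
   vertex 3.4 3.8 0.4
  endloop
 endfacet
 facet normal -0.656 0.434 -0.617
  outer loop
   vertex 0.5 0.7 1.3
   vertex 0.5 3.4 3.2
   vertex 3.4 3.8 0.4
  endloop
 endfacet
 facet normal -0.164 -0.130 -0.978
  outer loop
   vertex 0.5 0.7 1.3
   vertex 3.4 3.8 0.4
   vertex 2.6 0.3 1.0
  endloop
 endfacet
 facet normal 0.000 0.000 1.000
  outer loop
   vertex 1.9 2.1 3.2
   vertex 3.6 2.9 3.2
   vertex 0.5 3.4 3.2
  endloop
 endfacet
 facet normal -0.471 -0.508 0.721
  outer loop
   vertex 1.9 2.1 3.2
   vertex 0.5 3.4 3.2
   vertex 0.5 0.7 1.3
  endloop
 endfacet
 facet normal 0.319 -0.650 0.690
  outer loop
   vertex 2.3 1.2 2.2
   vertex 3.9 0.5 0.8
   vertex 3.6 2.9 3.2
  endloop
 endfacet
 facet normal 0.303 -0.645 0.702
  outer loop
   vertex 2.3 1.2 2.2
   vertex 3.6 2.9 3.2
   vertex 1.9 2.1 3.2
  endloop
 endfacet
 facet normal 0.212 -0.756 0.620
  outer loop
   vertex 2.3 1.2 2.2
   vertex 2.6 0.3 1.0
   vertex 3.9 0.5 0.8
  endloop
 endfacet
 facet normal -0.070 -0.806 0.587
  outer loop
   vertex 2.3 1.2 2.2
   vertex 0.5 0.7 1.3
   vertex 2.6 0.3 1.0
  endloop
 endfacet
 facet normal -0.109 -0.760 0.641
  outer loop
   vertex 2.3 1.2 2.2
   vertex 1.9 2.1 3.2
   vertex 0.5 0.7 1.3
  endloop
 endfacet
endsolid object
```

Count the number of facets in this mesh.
12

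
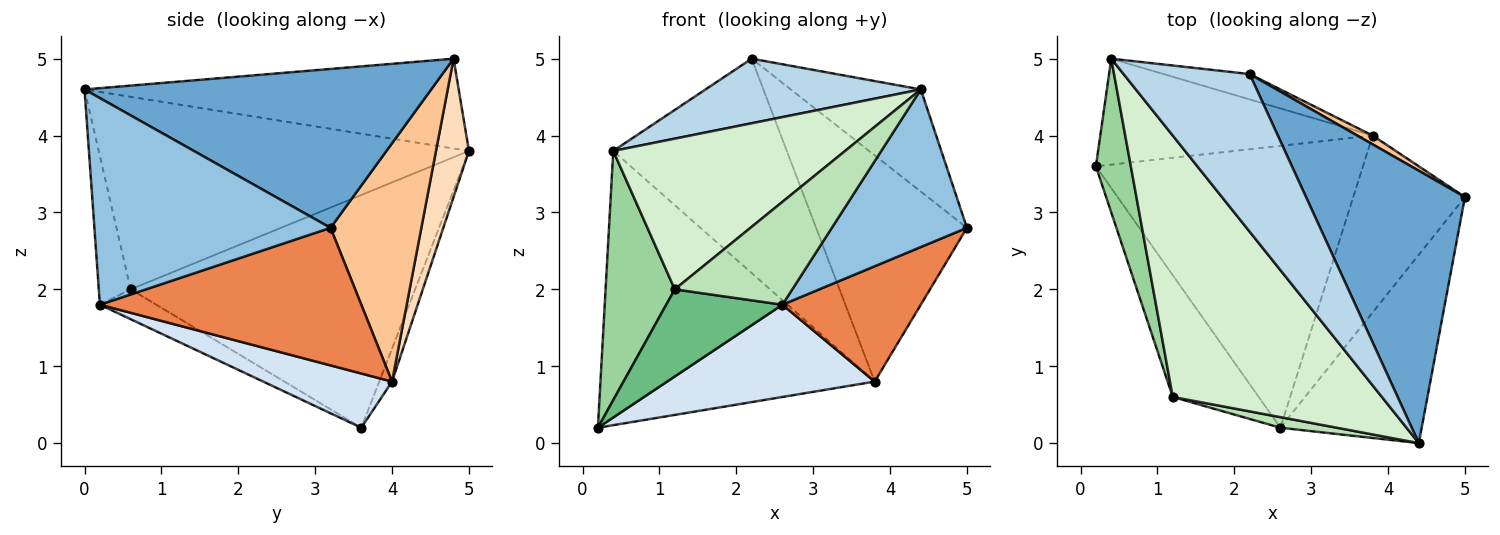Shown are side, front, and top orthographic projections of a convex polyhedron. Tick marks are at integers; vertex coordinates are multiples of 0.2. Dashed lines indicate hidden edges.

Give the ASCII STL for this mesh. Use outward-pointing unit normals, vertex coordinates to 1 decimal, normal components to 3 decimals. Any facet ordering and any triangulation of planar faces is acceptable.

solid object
 facet normal 0.683 0.256 0.683
  outer loop
   vertex 2.2 4.8 5.0
   vertex 4.4 0.0 4.6
   vertex 5.0 3.2 2.8
  endloop
 endfacet
 facet normal 0.746 -0.427 -0.510
  outer loop
   vertex 2.6 0.2 1.8
   vertex 5.0 3.2 2.8
   vertex 4.4 0.0 4.6
  endloop
 endfacet
 facet normal -0.550 -0.317 0.773
  outer loop
   vertex 0.4 5.0 3.8
   vertex 4.4 0.0 4.6
   vertex 2.2 4.8 5.0
  endloop
 endfacet
 facet normal 0.189 -0.305 -0.933
  outer loop
   vertex 3.8 4.0 0.8
   vertex 2.6 0.2 1.8
   vertex 0.2 3.6 0.2
  endloop
 endfacet
 facet normal 0.718 -0.380 -0.583
  outer loop
   vertex 3.8 4.0 0.8
   vertex 5.0 3.2 2.8
   vertex 2.6 0.2 1.8
  endloop
 endfacet
 facet normal -0.044 0.932 -0.360
  outer loop
   vertex 3.8 4.0 0.8
   vertex 0.2 3.6 0.2
   vertex 0.4 5.0 3.8
  endloop
 endfacet
 facet normal 0.515 0.856 0.033
  outer loop
   vertex 3.8 4.0 0.8
   vertex 2.2 4.8 5.0
   vertex 5.0 3.2 2.8
  endloop
 endfacet
 facet normal 0.185 0.976 -0.115
  outer loop
   vertex 3.8 4.0 0.8
   vertex 0.4 5.0 3.8
   vertex 2.2 4.8 5.0
  endloop
 endfacet
 facet normal -0.272 -0.560 -0.783
  outer loop
   vertex 1.2 0.6 2.0
   vertex 0.2 3.6 0.2
   vertex 2.6 0.2 1.8
  endloop
 endfacet
 facet normal -0.961 -0.234 0.144
  outer loop
   vertex 1.2 0.6 2.0
   vertex 0.4 5.0 3.8
   vertex 0.2 3.6 0.2
  endloop
 endfacet
 facet normal -0.260 -0.960 0.099
  outer loop
   vertex 1.2 0.6 2.0
   vertex 2.6 0.2 1.8
   vertex 4.4 0.0 4.6
  endloop
 endfacet
 facet normal -0.624 -0.390 0.677
  outer loop
   vertex 1.2 0.6 2.0
   vertex 4.4 0.0 4.6
   vertex 0.4 5.0 3.8
  endloop
 endfacet
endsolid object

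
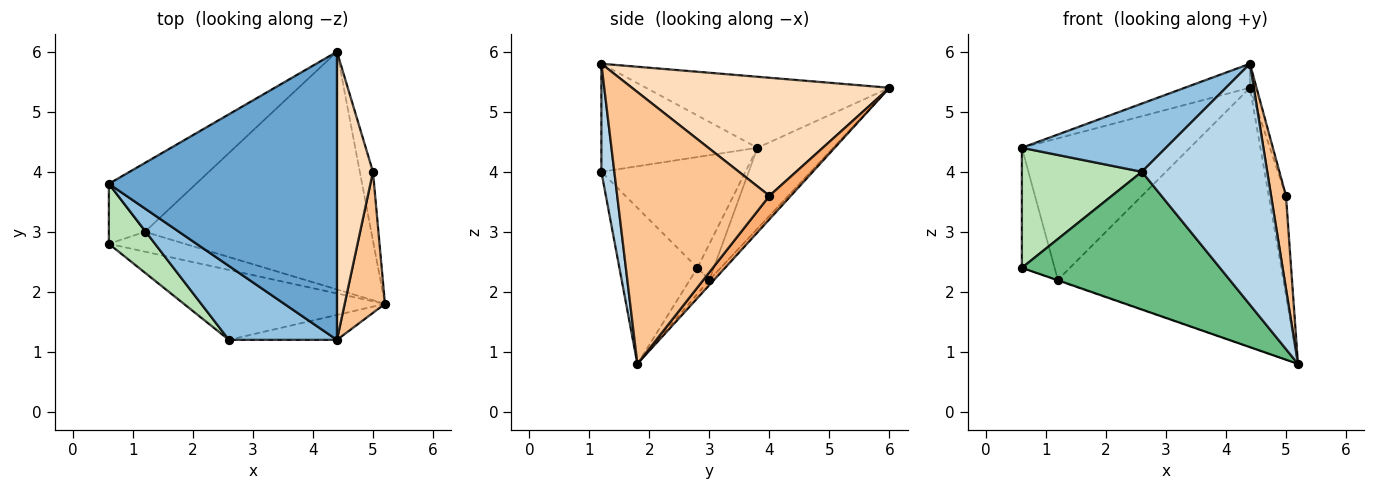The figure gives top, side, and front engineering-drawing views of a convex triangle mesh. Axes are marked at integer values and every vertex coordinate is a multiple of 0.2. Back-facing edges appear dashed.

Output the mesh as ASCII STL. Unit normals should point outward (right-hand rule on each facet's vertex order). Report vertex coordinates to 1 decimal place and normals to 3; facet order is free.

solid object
 facet normal -0.296 0.079 0.952
  outer loop
   vertex 4.4 1.2 5.8
   vertex 4.4 6.0 5.4
   vertex 0.6 3.8 4.4
  endloop
 endfacet
 facet normal -0.592 -0.547 0.592
  outer loop
   vertex 2.6 1.2 4.0
   vertex 4.4 1.2 5.8
   vertex 0.6 3.8 4.4
  endloop
 endfacet
 facet normal 0.102 -0.989 -0.102
  outer loop
   vertex 2.6 1.2 4.0
   vertex 5.2 1.8 0.8
   vertex 4.4 1.2 5.8
  endloop
 endfacet
 facet normal -0.376 0.833 -0.405
  outer loop
   vertex 1.2 3.0 2.2
   vertex 0.6 3.8 4.4
   vertex 4.4 6.0 5.4
  endloop
 endfacet
 facet normal -0.015 0.737 -0.676
  outer loop
   vertex 1.2 3.0 2.2
   vertex 4.4 6.0 5.4
   vertex 5.2 1.8 0.8
  endloop
 endfacet
 facet normal 0.714 0.575 -0.400
  outer loop
   vertex 5.0 4.0 3.6
   vertex 5.2 1.8 0.8
   vertex 4.4 6.0 5.4
  endloop
 endfacet
 facet normal 0.985 -0.096 0.146
  outer loop
   vertex 5.0 4.0 3.6
   vertex 4.4 1.2 5.8
   vertex 5.2 1.8 0.8
  endloop
 endfacet
 facet normal 0.956 0.024 0.292
  outer loop
   vertex 5.0 4.0 3.6
   vertex 4.4 6.0 5.4
   vertex 4.4 1.2 5.8
  endloop
 endfacet
 facet normal -0.331 -0.841 -0.427
  outer loop
   vertex 0.6 2.8 2.4
   vertex 5.2 1.8 0.8
   vertex 2.6 1.2 4.0
  endloop
 endfacet
 facet normal -0.324 0.025 -0.946
  outer loop
   vertex 0.6 2.8 2.4
   vertex 1.2 3.0 2.2
   vertex 5.2 1.8 0.8
  endloop
 endfacet
 facet normal -0.732 -0.610 0.305
  outer loop
   vertex 0.6 2.8 2.4
   vertex 2.6 1.2 4.0
   vertex 0.6 3.8 4.4
  endloop
 endfacet
 facet normal -0.408 0.816 -0.408
  outer loop
   vertex 0.6 2.8 2.4
   vertex 0.6 3.8 4.4
   vertex 1.2 3.0 2.2
  endloop
 endfacet
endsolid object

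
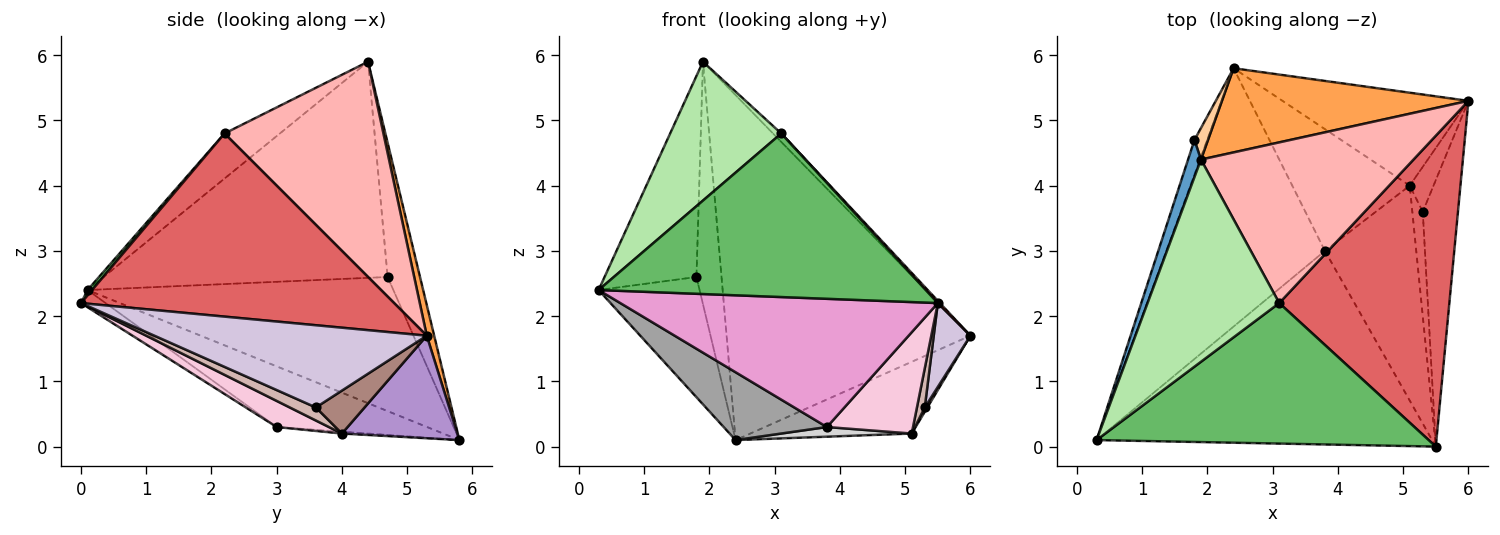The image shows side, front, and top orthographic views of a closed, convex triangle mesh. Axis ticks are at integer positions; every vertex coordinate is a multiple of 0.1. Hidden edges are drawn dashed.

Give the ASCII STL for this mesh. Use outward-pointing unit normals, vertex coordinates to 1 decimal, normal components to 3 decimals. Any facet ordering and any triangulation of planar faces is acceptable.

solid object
 facet normal -0.950 0.307 0.057
  outer loop
   vertex 1.8 4.7 2.6
   vertex 0.3 0.1 2.4
   vertex 1.9 4.4 5.9
  endloop
 endfacet
 facet normal -0.946 0.312 -0.090
  outer loop
   vertex 2.4 5.8 0.1
   vertex 0.3 0.1 2.4
   vertex 1.8 4.7 2.6
  endloop
 endfacet
 facet normal 0.030 0.971 0.237
  outer loop
   vertex 2.4 5.8 0.1
   vertex 1.9 4.4 5.9
   vertex 6.0 5.3 1.7
  endloop
 endfacet
 facet normal -0.788 0.610 0.079
  outer loop
   vertex 2.4 5.8 0.1
   vertex 1.8 4.7 2.6
   vertex 1.9 4.4 5.9
  endloop
 endfacet
 facet normal 0.010 -0.759 0.652
  outer loop
   vertex 3.1 2.2 4.8
   vertex 0.3 0.1 2.4
   vertex 5.5 0.0 2.2
  endloop
 endfacet
 facet normal -0.271 -0.545 0.793
  outer loop
   vertex 3.1 2.2 4.8
   vertex 1.9 4.4 5.9
   vertex 0.3 0.1 2.4
  endloop
 endfacet
 facet normal 0.733 -0.005 0.681
  outer loop
   vertex 3.1 2.2 4.8
   vertex 5.5 0.0 2.2
   vertex 6.0 5.3 1.7
  endloop
 endfacet
 facet normal 0.711 0.037 0.702
  outer loop
   vertex 3.1 2.2 4.8
   vertex 6.0 5.3 1.7
   vertex 1.9 4.4 5.9
  endloop
 endfacet
 facet normal 0.400 0.560 -0.725
  outer loop
   vertex 5.1 4.0 0.2
   vertex 2.4 5.8 0.1
   vertex 6.0 5.3 1.7
  endloop
 endfacet
 facet normal 0.912 -0.123 -0.391
  outer loop
   vertex 5.3 3.6 0.6
   vertex 6.0 5.3 1.7
   vertex 5.5 0.0 2.2
  endloop
 endfacet
 facet normal 0.874 -0.047 -0.484
  outer loop
   vertex 5.3 3.6 0.6
   vertex 5.1 4.0 0.2
   vertex 6.0 5.3 1.7
  endloop
 endfacet
 facet normal 0.760 -0.228 -0.608
  outer loop
   vertex 5.3 3.6 0.6
   vertex 5.5 0.0 2.2
   vertex 5.1 4.0 0.2
  endloop
 endfacet
 facet normal -0.043 -0.552 -0.833
  outer loop
   vertex 3.8 3.0 0.3
   vertex 5.5 0.0 2.2
   vertex 0.3 0.1 2.4
  endloop
 endfacet
 facet normal 0.250 -0.413 -0.876
  outer loop
   vertex 3.8 3.0 0.3
   vertex 5.1 4.0 0.2
   vertex 5.5 0.0 2.2
  endloop
 endfacet
 facet normal -0.347 -0.238 -0.907
  outer loop
   vertex 3.8 3.0 0.3
   vertex 0.3 0.1 2.4
   vertex 2.4 5.8 0.1
  endloop
 endfacet
 facet normal -0.016 -0.079 -0.997
  outer loop
   vertex 3.8 3.0 0.3
   vertex 2.4 5.8 0.1
   vertex 5.1 4.0 0.2
  endloop
 endfacet
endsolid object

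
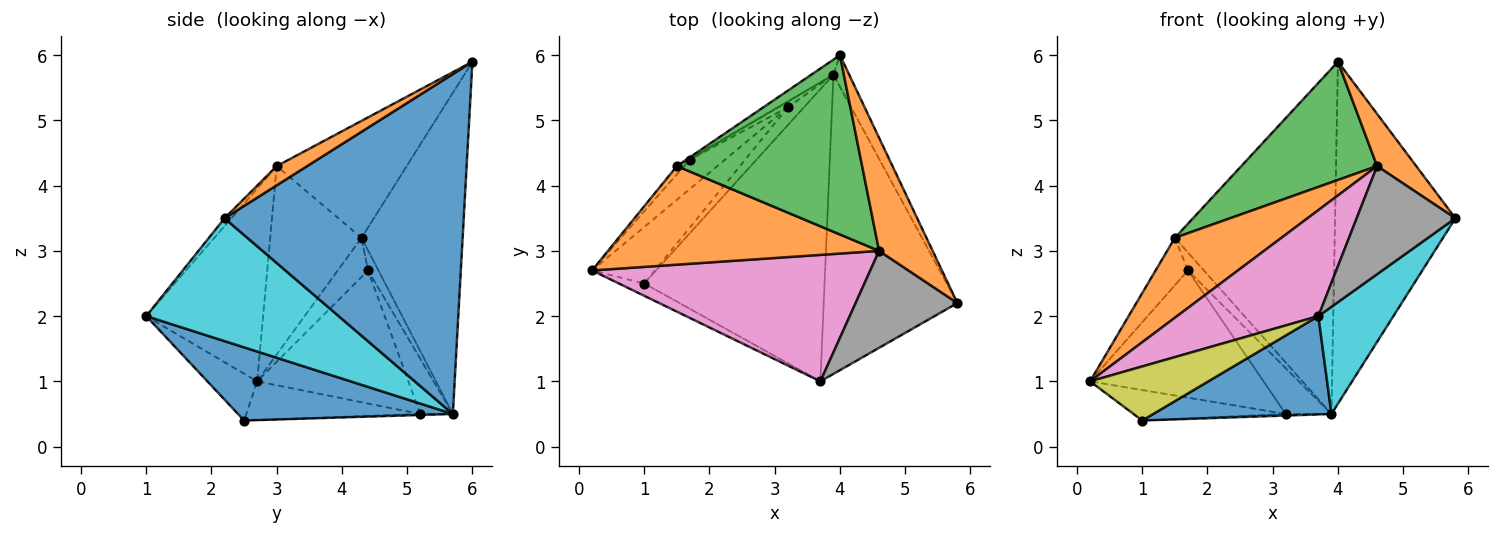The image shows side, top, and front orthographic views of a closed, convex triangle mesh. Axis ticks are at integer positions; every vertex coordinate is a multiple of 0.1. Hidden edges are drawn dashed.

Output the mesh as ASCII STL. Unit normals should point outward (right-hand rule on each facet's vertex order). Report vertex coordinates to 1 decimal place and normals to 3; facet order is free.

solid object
 facet normal 0.893 0.449 -0.041
  outer loop
   vertex 3.9 5.7 0.5
   vertex 4.0 6.0 5.9
   vertex 5.8 2.2 3.5
  endloop
 endfacet
 facet normal 0.310 -0.398 0.863
  outer loop
   vertex 4.6 3.0 4.3
   vertex 5.8 2.2 3.5
   vertex 4.0 6.0 5.9
  endloop
 endfacet
 facet normal -0.476 0.417 -0.774
  outer loop
   vertex 3.2 5.2 0.5
   vertex 1.0 2.5 0.4
   vertex 0.2 2.7 1.0
  endloop
 endfacet
 facet normal -0.063 0.088 -0.994
  outer loop
   vertex 3.2 5.2 0.5
   vertex 3.9 5.7 0.5
   vertex 1.0 2.5 0.4
  endloop
 endfacet
 facet normal -0.647 0.743 -0.171
  outer loop
   vertex 3.2 5.2 0.5
   vertex 0.2 2.7 1.0
   vertex 1.7 4.4 2.7
  endloop
 endfacet
 facet normal -0.578 0.810 -0.100
  outer loop
   vertex 3.2 5.2 0.5
   vertex 1.7 4.4 2.7
   vertex 3.9 5.7 0.5
  endloop
 endfacet
 facet normal -0.469 -0.567 0.677
  outer loop
   vertex 3.7 1.0 2.0
   vertex 4.6 3.0 4.3
   vertex 0.2 2.7 1.0
  endloop
 endfacet
 facet normal -0.051 -0.744 0.667
  outer loop
   vertex 3.7 1.0 2.0
   vertex 5.8 2.2 3.5
   vertex 4.6 3.0 4.3
  endloop
 endfacet
 facet normal -0.380 -0.902 -0.205
  outer loop
   vertex 3.7 1.0 2.0
   vertex 0.2 2.7 1.0
   vertex 1.0 2.5 0.4
  endloop
 endfacet
 facet normal 0.654 -0.255 -0.712
  outer loop
   vertex 3.7 1.0 2.0
   vertex 3.9 5.7 0.5
   vertex 5.8 2.2 3.5
  endloop
 endfacet
 facet normal 0.359 -0.298 -0.885
  outer loop
   vertex 3.7 1.0 2.0
   vertex 1.0 2.5 0.4
   vertex 3.9 5.7 0.5
  endloop
 endfacet
 facet normal -0.475 -0.554 0.684
  outer loop
   vertex 1.5 4.3 3.2
   vertex 0.2 2.7 1.0
   vertex 4.6 3.0 4.3
  endloop
 endfacet
 facet normal -0.466 -0.487 0.738
  outer loop
   vertex 1.5 4.3 3.2
   vertex 4.6 3.0 4.3
   vertex 4.0 6.0 5.9
  endloop
 endfacet
 facet normal -0.678 0.724 -0.126
  outer loop
   vertex 1.5 4.3 3.2
   vertex 1.7 4.4 2.7
   vertex 0.2 2.7 1.0
  endloop
 endfacet
 facet normal -0.534 0.844 -0.037
  outer loop
   vertex 1.5 4.3 3.2
   vertex 4.0 6.0 5.9
   vertex 3.9 5.7 0.5
  endloop
 endfacet
 facet normal -0.545 0.837 -0.051
  outer loop
   vertex 1.5 4.3 3.2
   vertex 3.9 5.7 0.5
   vertex 1.7 4.4 2.7
  endloop
 endfacet
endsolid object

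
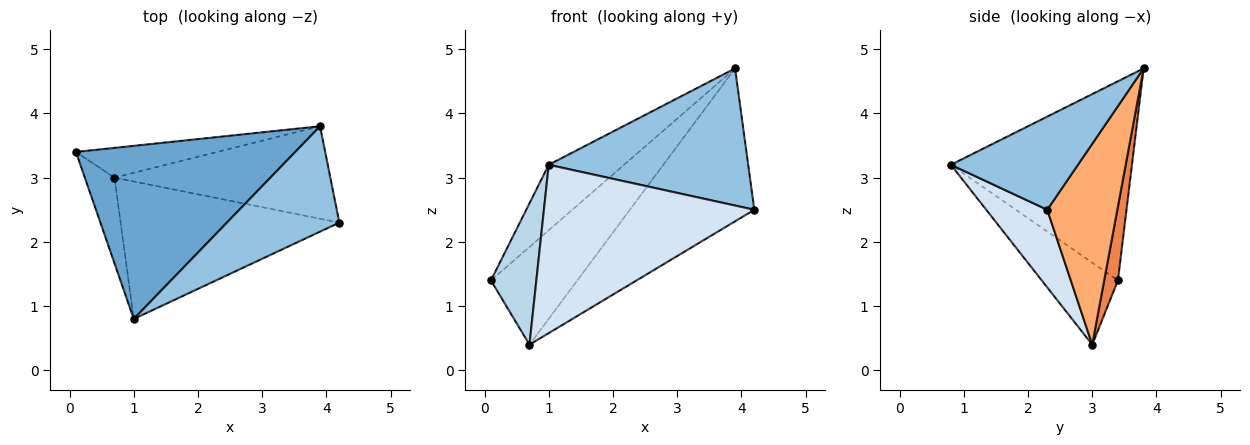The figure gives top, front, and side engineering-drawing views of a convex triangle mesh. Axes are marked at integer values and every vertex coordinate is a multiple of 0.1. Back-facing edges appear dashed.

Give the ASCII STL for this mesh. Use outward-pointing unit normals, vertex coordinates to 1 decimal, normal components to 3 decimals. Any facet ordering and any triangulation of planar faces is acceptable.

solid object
 facet normal -0.647 0.269 0.713
  outer loop
   vertex 3.9 3.8 4.7
   vertex 0.1 3.4 1.4
   vertex 1.0 0.8 3.2
  endloop
 endfacet
 facet normal 0.451 -0.708 0.544
  outer loop
   vertex 3.9 3.8 4.7
   vertex 1.0 0.8 3.2
   vertex 4.2 2.3 2.5
  endloop
 endfacet
 facet normal -0.820 -0.489 -0.296
  outer loop
   vertex 0.7 3.0 0.4
   vertex 1.0 0.8 3.2
   vertex 0.1 3.4 1.4
  endloop
 endfacet
 facet normal 0.219 -0.756 -0.617
  outer loop
   vertex 0.7 3.0 0.4
   vertex 4.2 2.3 2.5
   vertex 1.0 0.8 3.2
  endloop
 endfacet
 facet normal 0.151 0.946 -0.288
  outer loop
   vertex 0.7 3.0 0.4
   vertex 0.1 3.4 1.4
   vertex 3.9 3.8 4.7
  endloop
 endfacet
 facet normal 0.434 0.771 -0.466
  outer loop
   vertex 0.7 3.0 0.4
   vertex 3.9 3.8 4.7
   vertex 4.2 2.3 2.5
  endloop
 endfacet
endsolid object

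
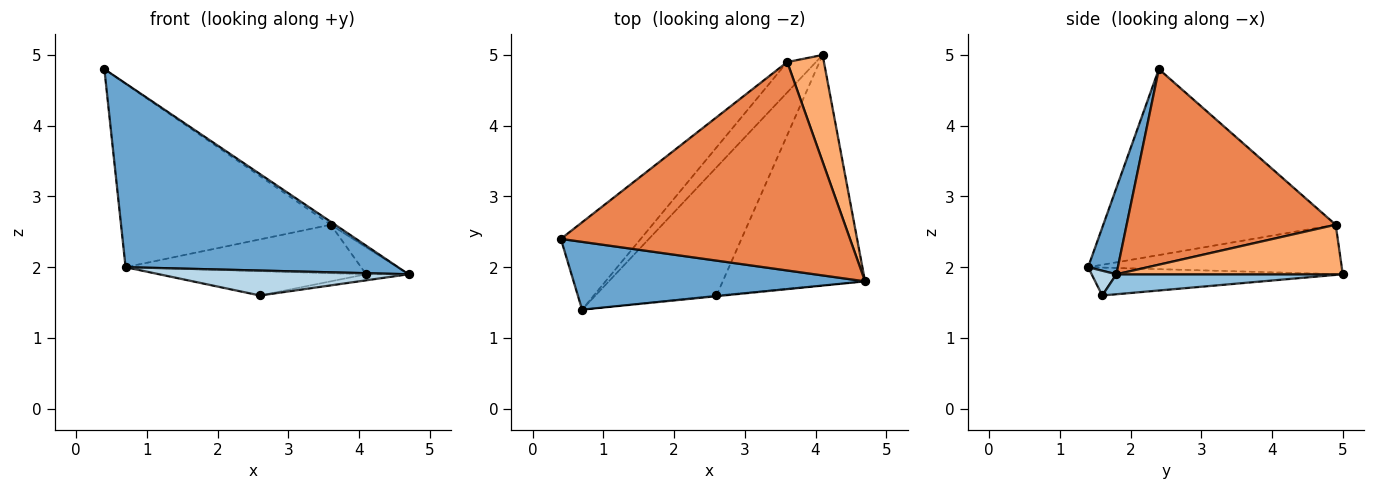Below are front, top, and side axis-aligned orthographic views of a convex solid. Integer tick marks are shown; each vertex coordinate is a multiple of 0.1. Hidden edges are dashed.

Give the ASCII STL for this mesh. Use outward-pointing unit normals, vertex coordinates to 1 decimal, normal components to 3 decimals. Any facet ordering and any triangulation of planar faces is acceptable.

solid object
 facet normal 0.102 -0.933 0.344
  outer loop
   vertex 0.7 1.4 2.0
   vertex 4.7 1.8 1.9
   vertex 0.4 2.4 4.8
  endloop
 endfacet
 facet normal 0.139 0.026 -0.990
  outer loop
   vertex 2.6 1.6 1.6
   vertex 4.1 5.0 1.9
   vertex 4.7 1.8 1.9
  endloop
 endfacet
 facet normal 0.099 -0.995 -0.028
  outer loop
   vertex 2.6 1.6 1.6
   vertex 4.7 1.8 1.9
   vertex 0.7 1.4 2.0
  endloop
 endfacet
 facet normal -0.221 0.182 -0.958
  outer loop
   vertex 2.6 1.6 1.6
   vertex 0.7 1.4 2.0
   vertex 4.1 5.0 1.9
  endloop
 endfacet
 facet normal 0.560 0.012 0.828
  outer loop
   vertex 3.6 4.9 2.6
   vertex 0.4 2.4 4.8
   vertex 4.7 1.8 1.9
  endloop
 endfacet
 facet normal 0.794 0.149 0.589
  outer loop
   vertex 3.6 4.9 2.6
   vertex 4.7 1.8 1.9
   vertex 4.1 5.0 1.9
  endloop
 endfacet
 facet normal -0.707 0.638 -0.304
  outer loop
   vertex 3.6 4.9 2.6
   vertex 0.7 1.4 2.0
   vertex 0.4 2.4 4.8
  endloop
 endfacet
 facet normal -0.674 0.626 -0.392
  outer loop
   vertex 3.6 4.9 2.6
   vertex 4.1 5.0 1.9
   vertex 0.7 1.4 2.0
  endloop
 endfacet
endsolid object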